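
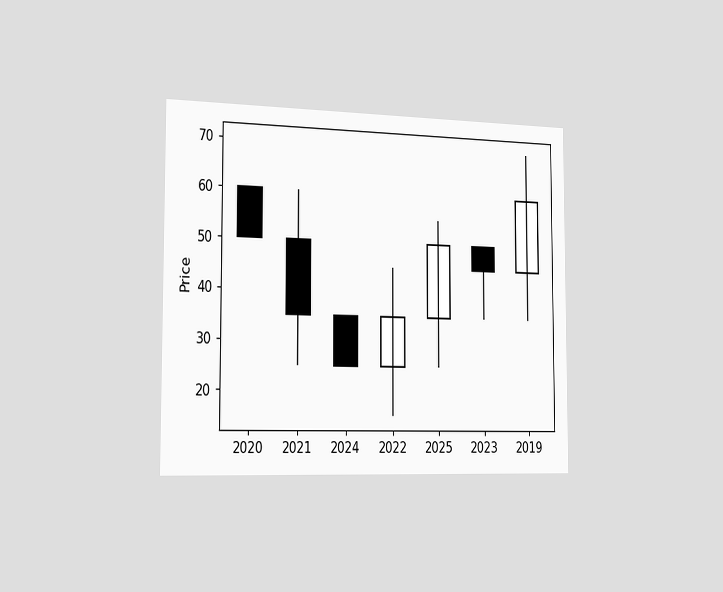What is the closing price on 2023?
45

The chart is viewed slightly from the left. The 2023 candle closes at 45.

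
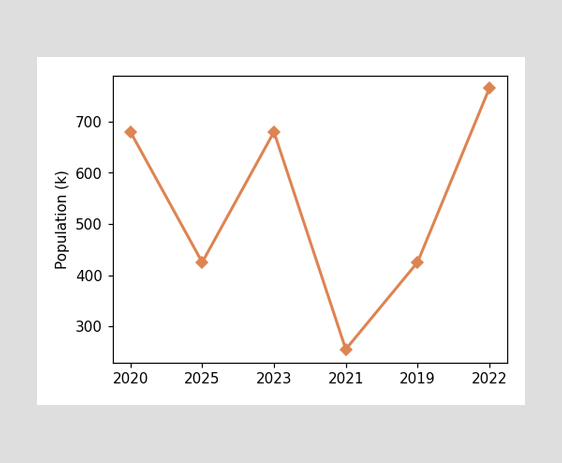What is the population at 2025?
425k

At 2025, the line is at 425k.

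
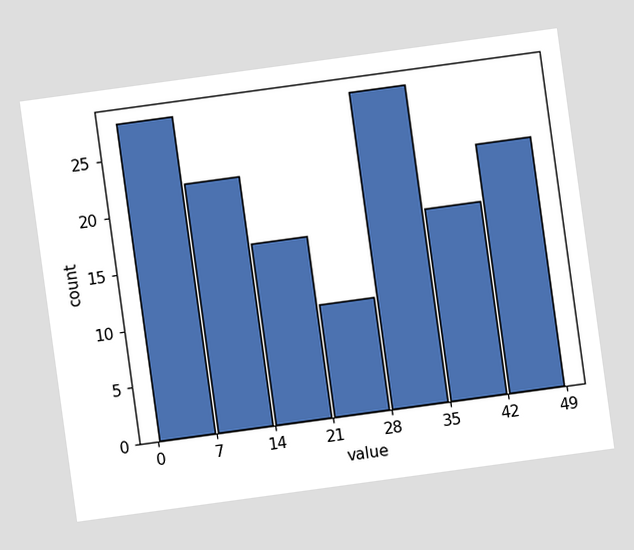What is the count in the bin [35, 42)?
17

The chart is tilted about 8° counter-clockwise. The [35, 42) bin has height 17.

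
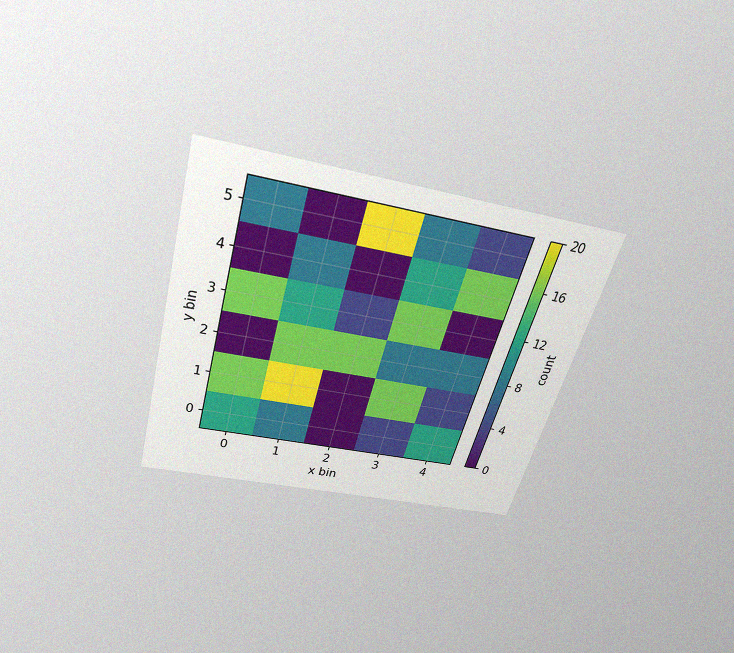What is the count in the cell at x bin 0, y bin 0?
12

The chart is tilted about 16° clockwise and viewed slightly from above, with some photo noise. Matching the cell (0, 0) against the colorbar gives 12.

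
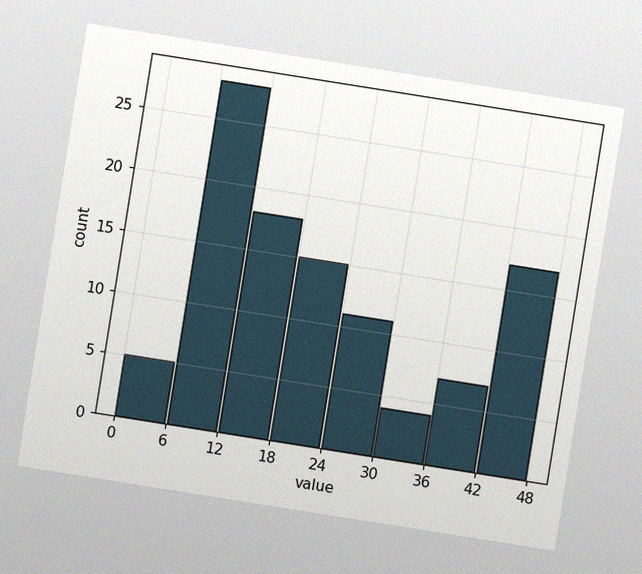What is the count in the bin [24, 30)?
11

The chart is tilted about 9° clockwise, with some photo noise. The [24, 30) bin has height 11.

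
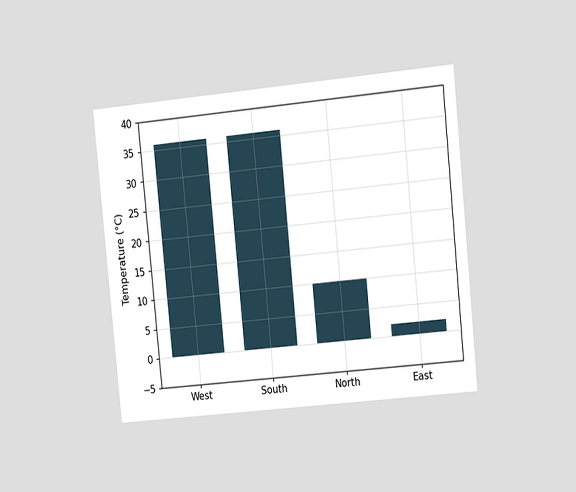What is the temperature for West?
The chart is tilted about 6° counter-clockwise and viewed slightly from the right. Reading along the chart's y-axis, the West bar reaches 36°C.

36°C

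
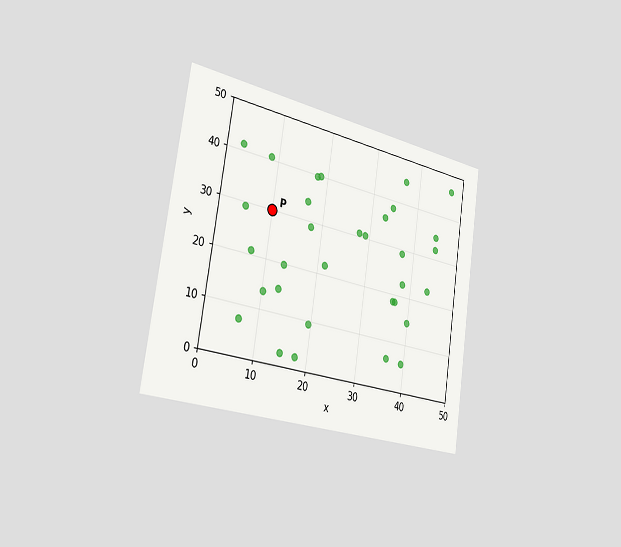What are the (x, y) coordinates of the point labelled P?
The chart is tilted about 8° clockwise and viewed slightly from the left. Following the gridlines from P to each axis, P sits at (10, 30).

(10, 30)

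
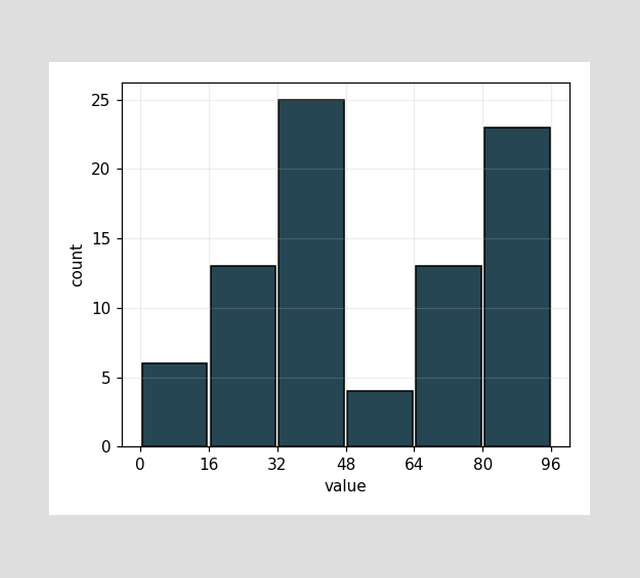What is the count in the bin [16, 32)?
The [16, 32) bin has height 13.

13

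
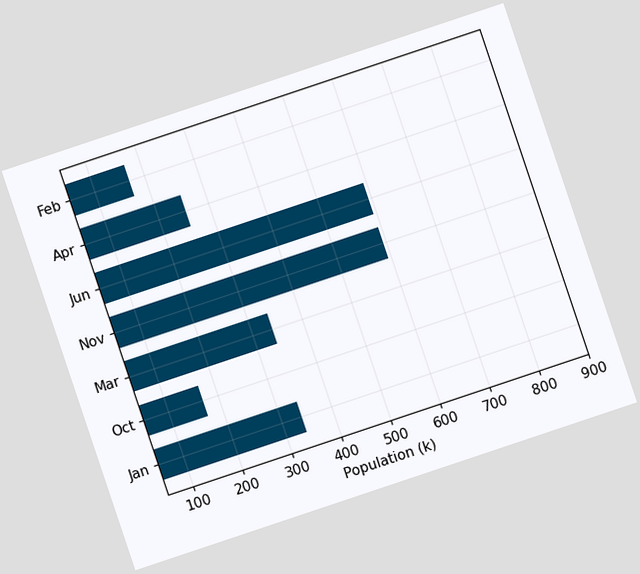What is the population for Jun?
The chart is tilted about 19° counter-clockwise. Reading along the chart's x-axis, the Jun bar reaches 595k.

595k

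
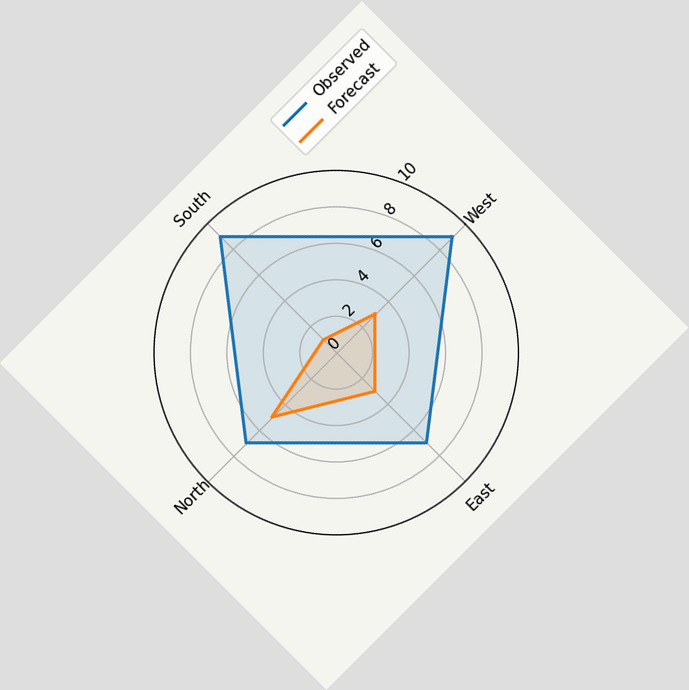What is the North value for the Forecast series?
5

The chart is tilted about 45° counter-clockwise. On the North axis, Forecast reaches 5.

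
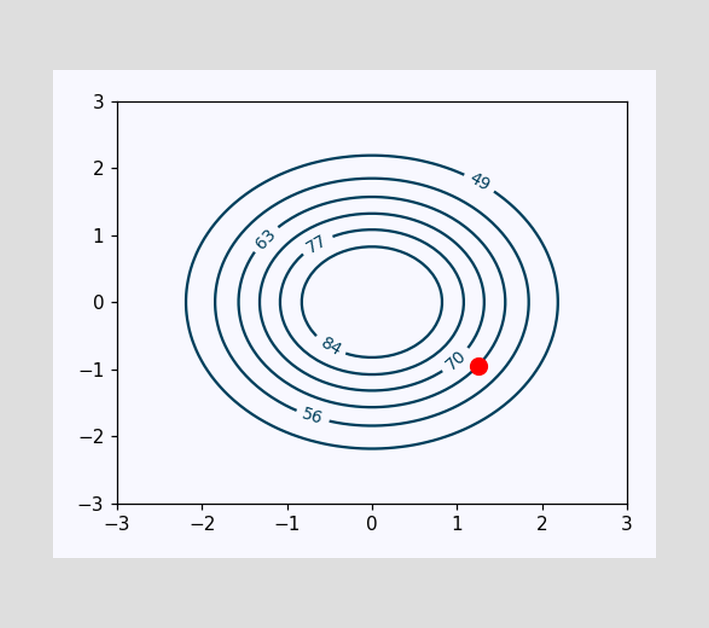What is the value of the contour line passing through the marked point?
The marked point sits on the contour labelled 63.

63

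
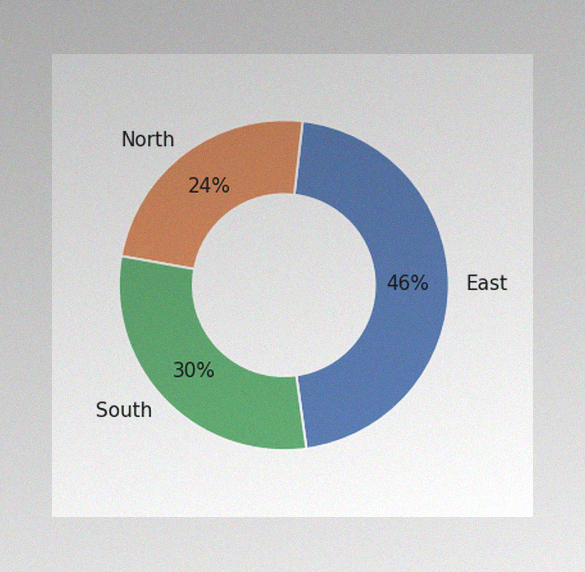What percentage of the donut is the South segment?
The image has some photo noise and uneven lighting. The South segment takes up 30% of the ring.

30%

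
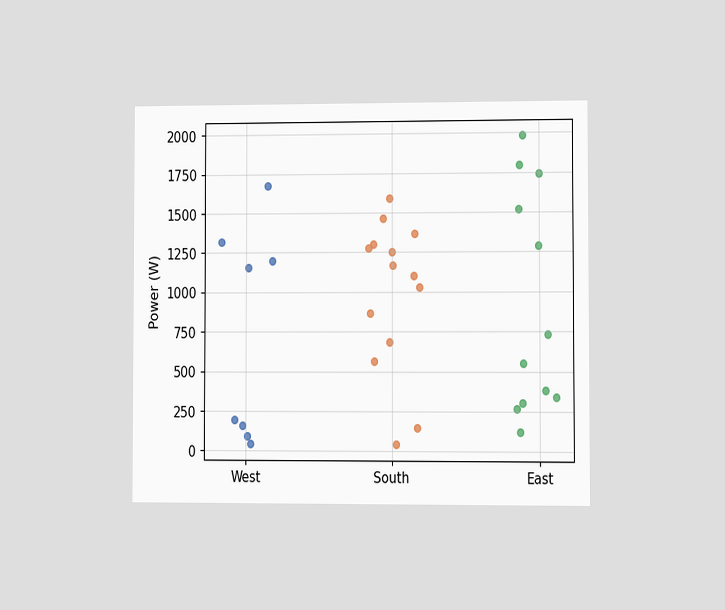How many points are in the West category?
8

The chart is viewed at a slight angle. Counting the markers in the West column gives 8.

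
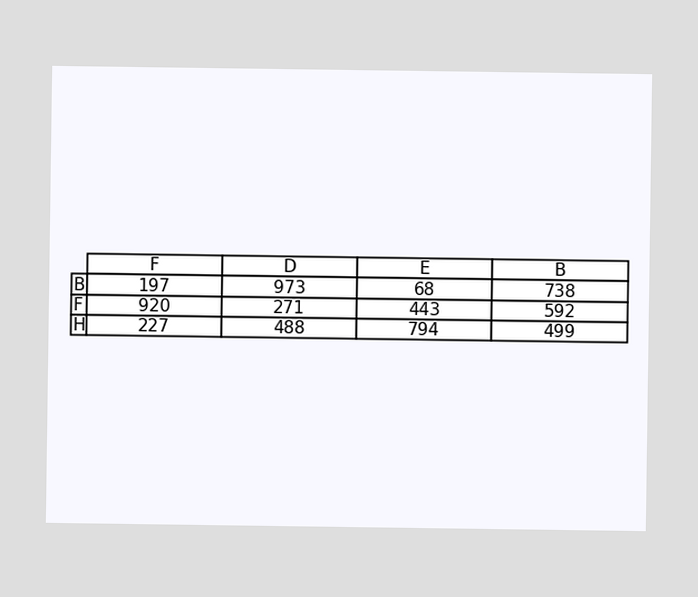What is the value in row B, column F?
The (B, F) cell reads 197.

197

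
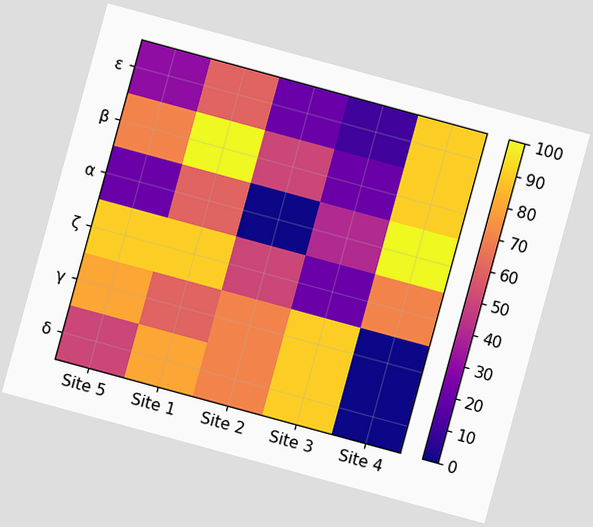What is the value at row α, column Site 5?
20

The chart is tilted about 15° clockwise. Matching cell (α, Site 5) against the colorbar gives 20.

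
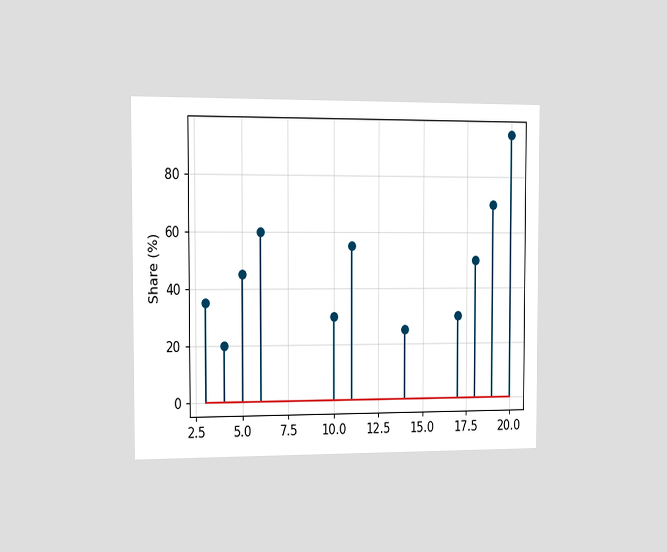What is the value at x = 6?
60%

The chart is viewed slightly from the left. The stem at x=6 reaches 60%.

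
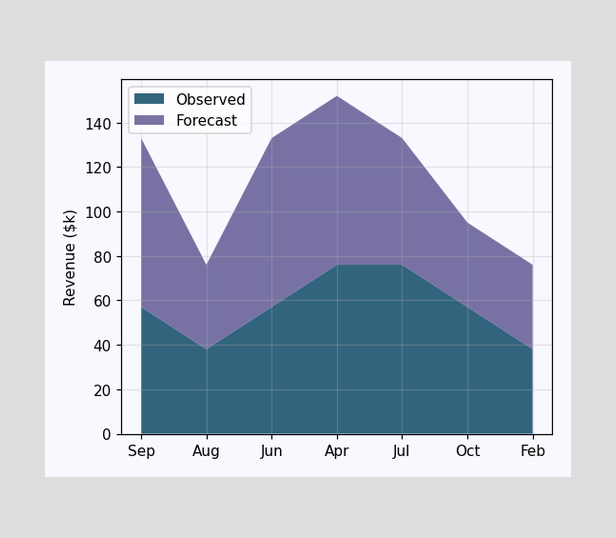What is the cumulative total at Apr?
$152k

The stacked total at Apr reaches $152k.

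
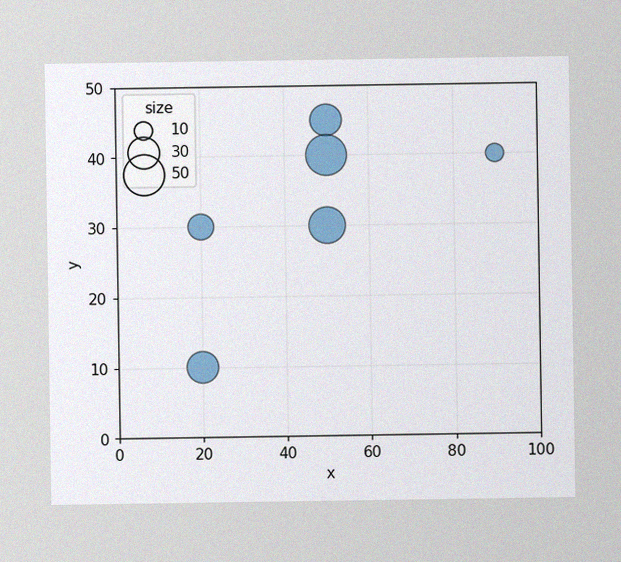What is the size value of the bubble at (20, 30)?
20

The image has some photo noise and uneven lighting. Matching the bubble at (20, 30) against the size legend gives 20.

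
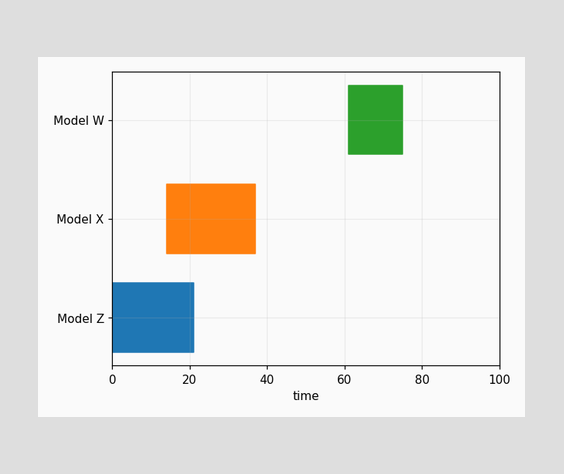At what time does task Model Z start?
0

The Model Z bar begins at t=0.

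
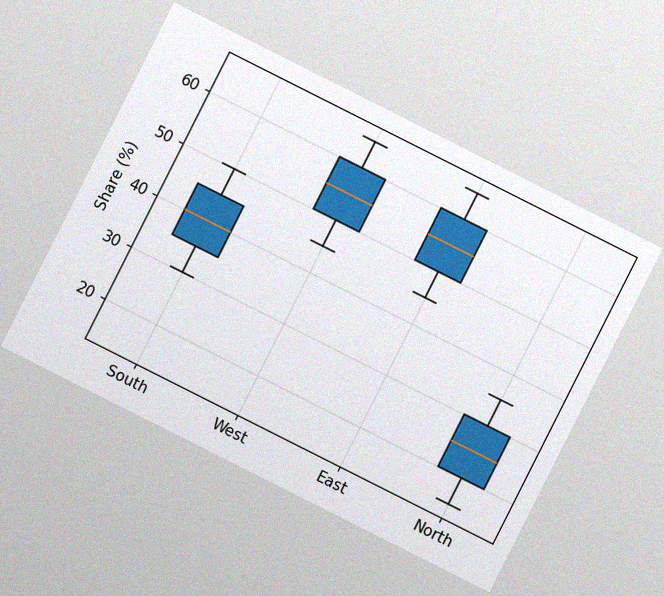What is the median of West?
55%

The chart is tilted about 27° clockwise, with some photo noise. The median line in the West box sits at 55%.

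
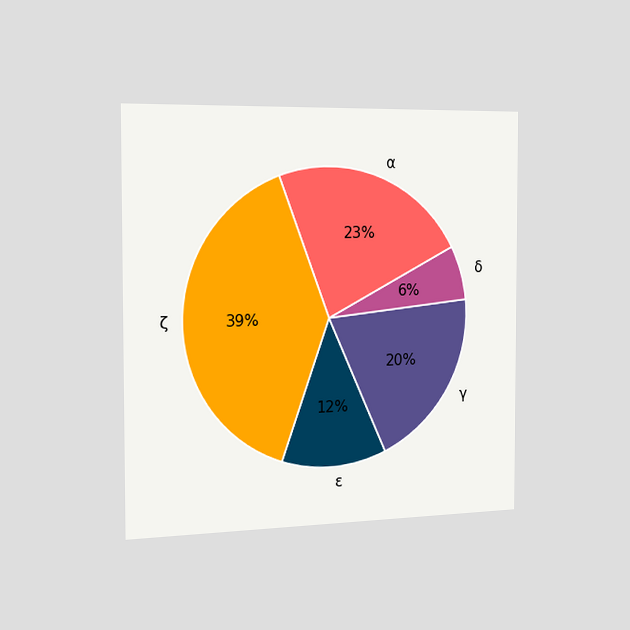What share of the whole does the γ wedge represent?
The chart is viewed slightly from the left. The γ slice takes up 20% of the pie.

20%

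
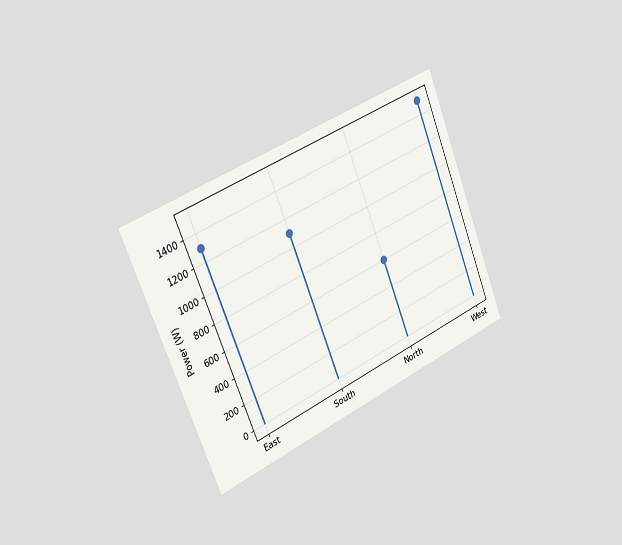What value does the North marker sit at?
The chart is tilted about 22° counter-clockwise and viewed slightly from the left. The North marker sits at 600W.

600W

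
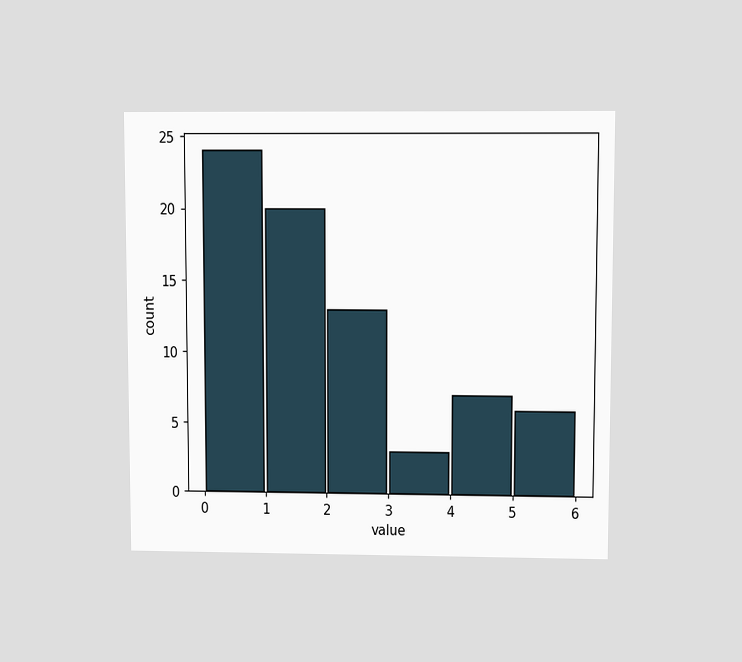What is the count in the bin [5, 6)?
The chart is viewed slightly from above. The [5, 6) bin has height 6.

6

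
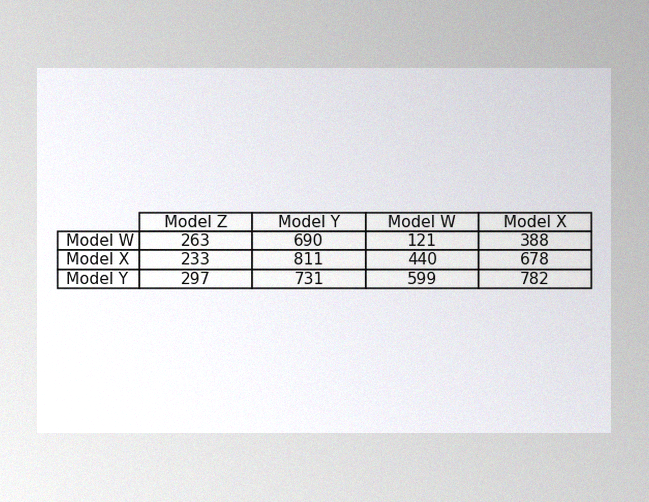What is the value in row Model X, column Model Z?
233

The image has some photo noise and uneven lighting. The (Model X, Model Z) cell reads 233.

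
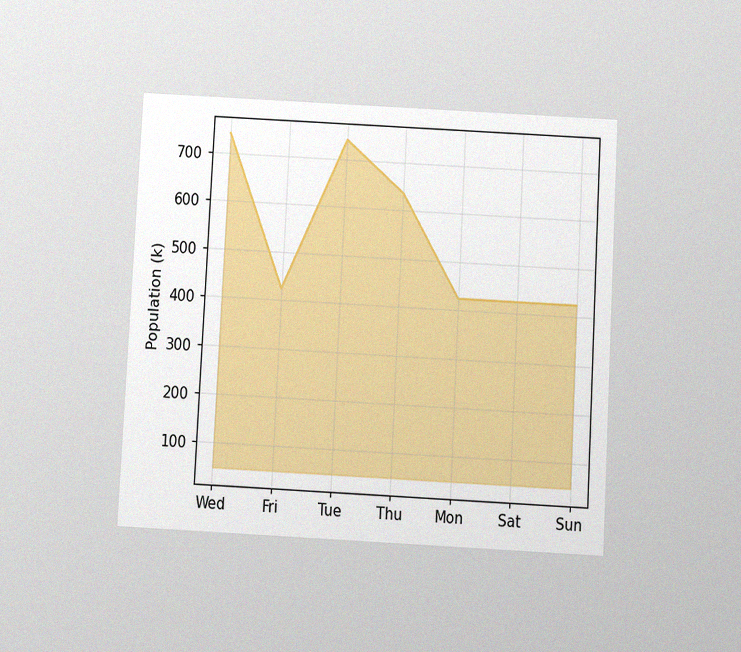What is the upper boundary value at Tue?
The chart is tilted about 3° clockwise and viewed slightly from below, with some photo noise. At Tue the upper boundary is at 742k.

742k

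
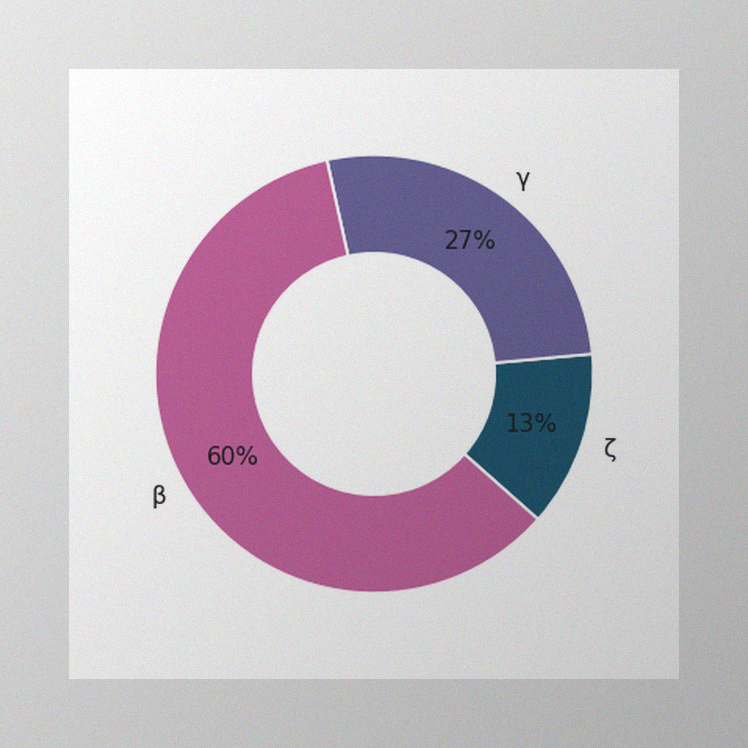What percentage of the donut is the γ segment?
27%

The image has some photo noise and uneven lighting. The γ segment takes up 27% of the ring.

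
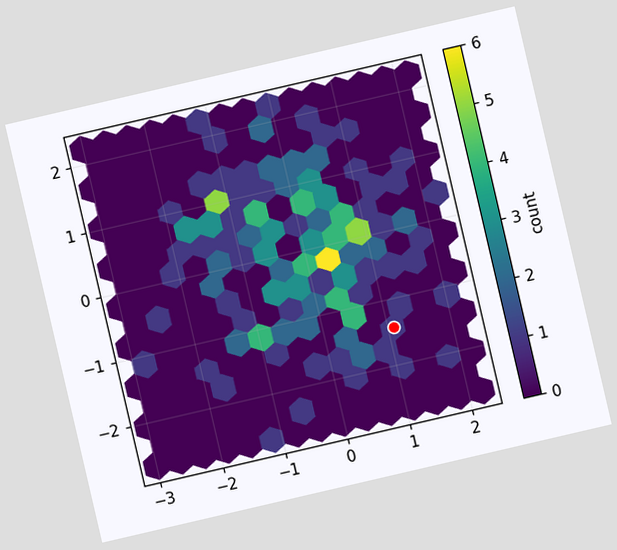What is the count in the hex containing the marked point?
The chart is tilted about 13° counter-clockwise. The marked hex reads 1 on the colorbar.

1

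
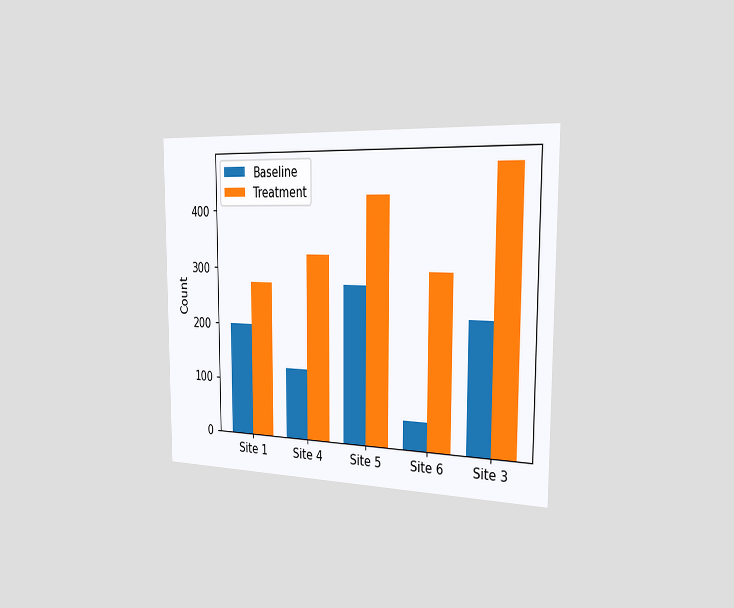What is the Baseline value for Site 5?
275

The chart is viewed slightly from the right. The Baseline bar at Site 5 reaches 275 on the y-axis.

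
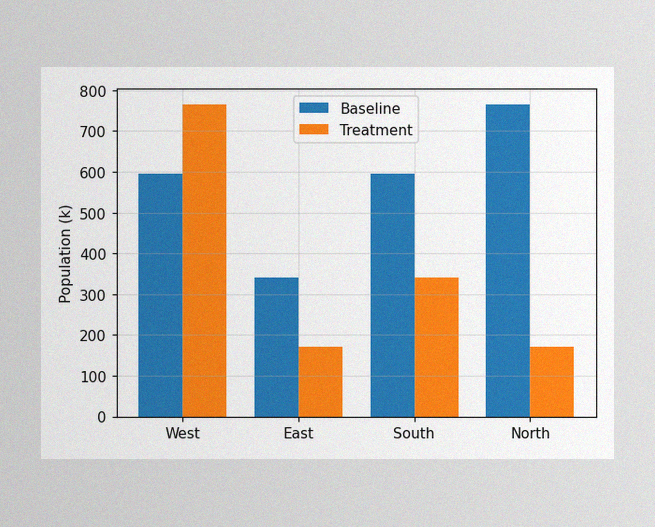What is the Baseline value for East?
The image has some photo noise and uneven lighting. The Baseline bar at East reaches 340k on the y-axis.

340k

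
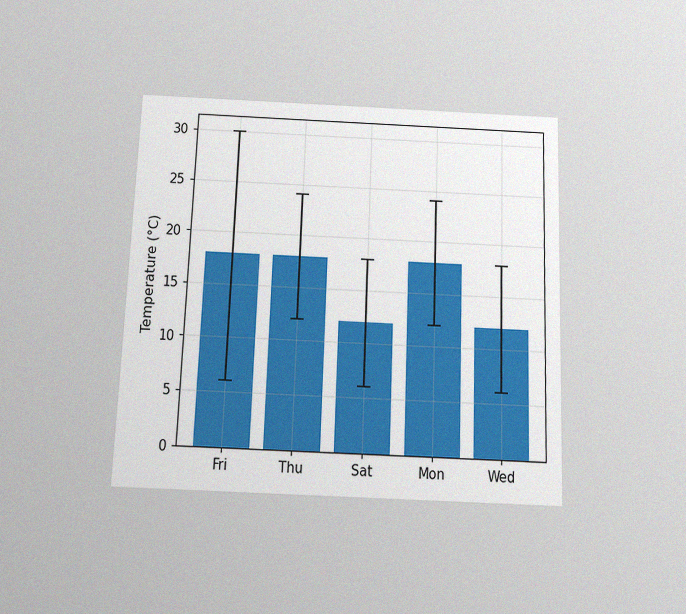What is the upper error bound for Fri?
The chart is tilted about 2° clockwise and viewed slightly from below, with some photo noise. The Fri bar's upper whisker reaches 30°C.

30°C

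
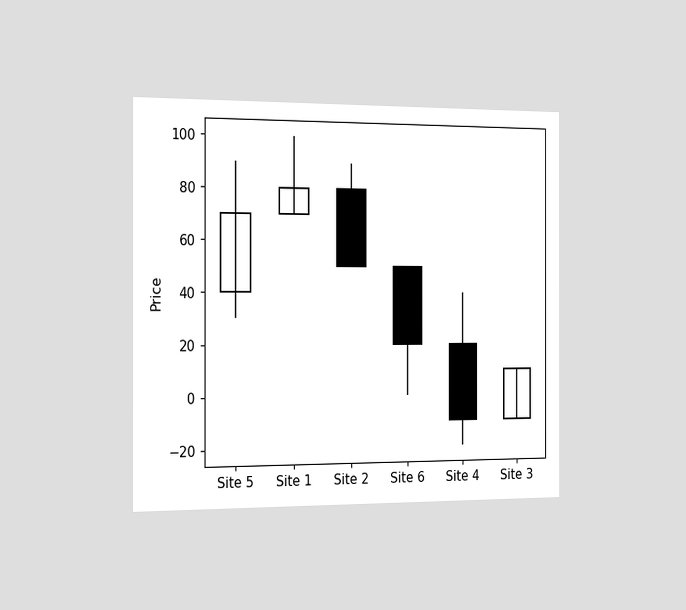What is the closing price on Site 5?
70

The chart is viewed slightly from the left. The Site 5 candle closes at 70.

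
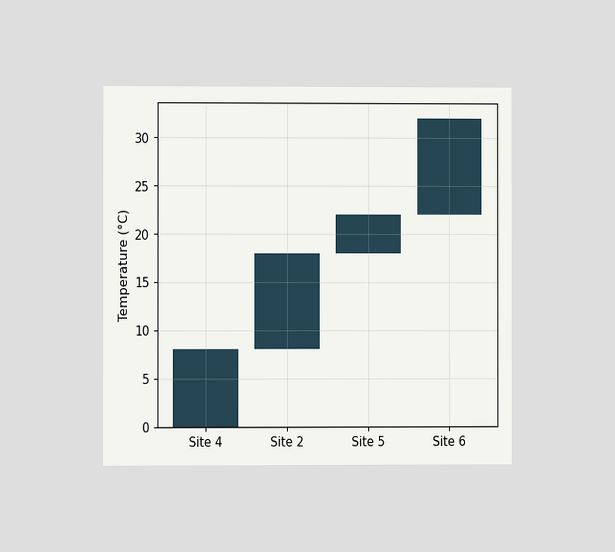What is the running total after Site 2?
18°C

The chart is viewed at a slight angle. After Site 2 the running total reaches 18°C.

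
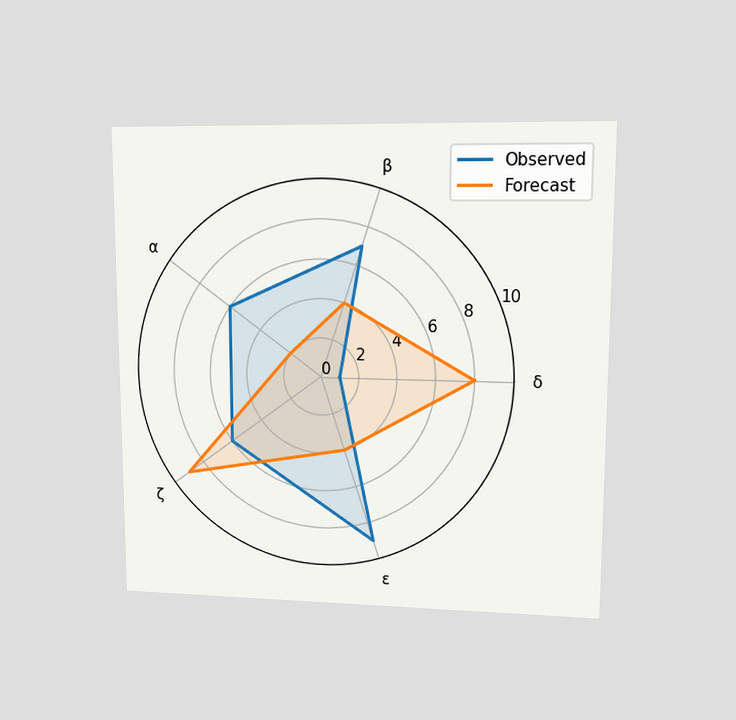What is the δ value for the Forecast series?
8

The chart is viewed at a slight angle. On the δ axis, Forecast reaches 8.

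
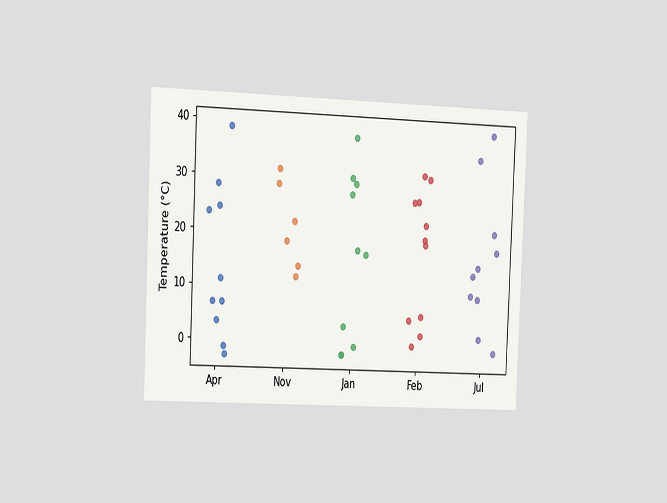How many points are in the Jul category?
10

The chart is tilted about 2° clockwise and viewed slightly from the left. Counting the markers in the Jul column gives 10.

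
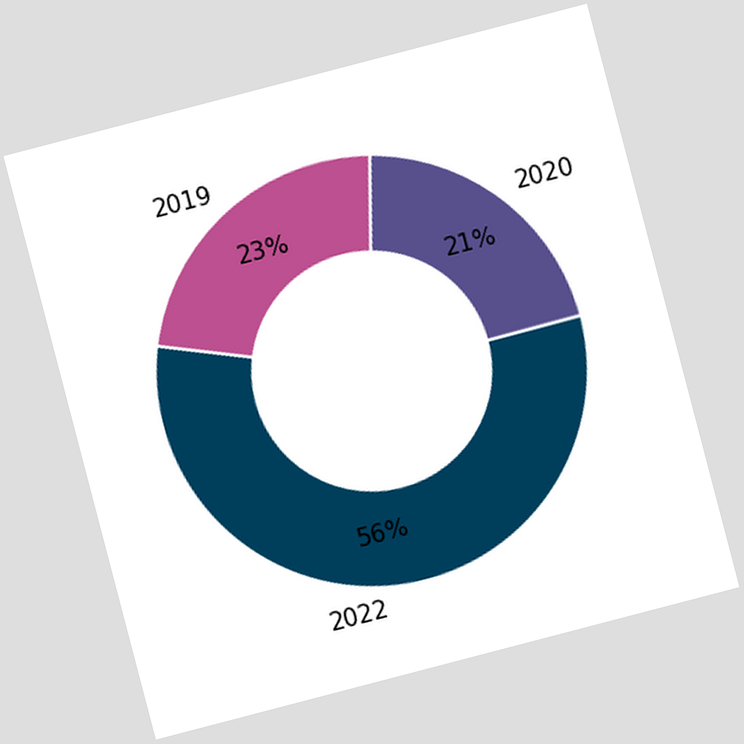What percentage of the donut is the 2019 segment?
The chart is tilted about 15° counter-clockwise. The 2019 segment takes up 23% of the ring.

23%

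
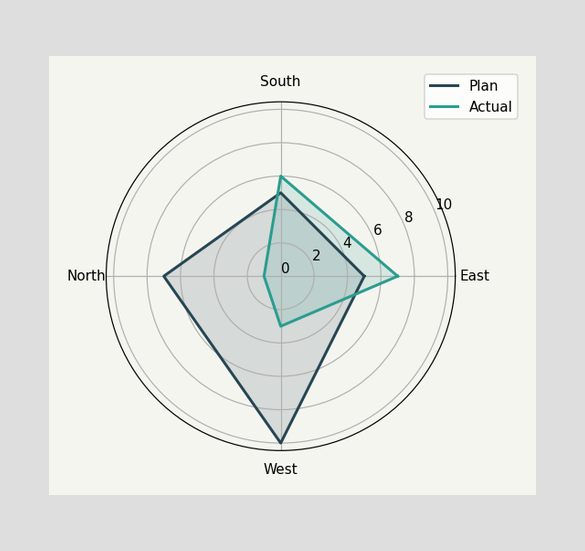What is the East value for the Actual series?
On the East axis, Actual reaches 7.

7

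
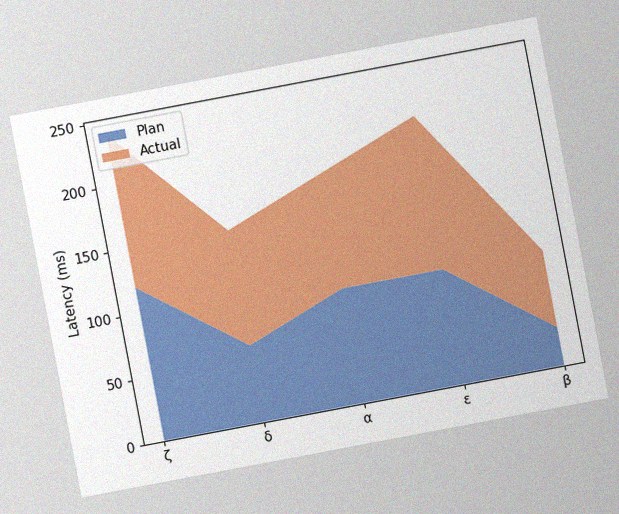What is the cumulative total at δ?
150ms

The chart is tilted about 11° counter-clockwise, with some photo noise. The stacked total at δ reaches 150ms.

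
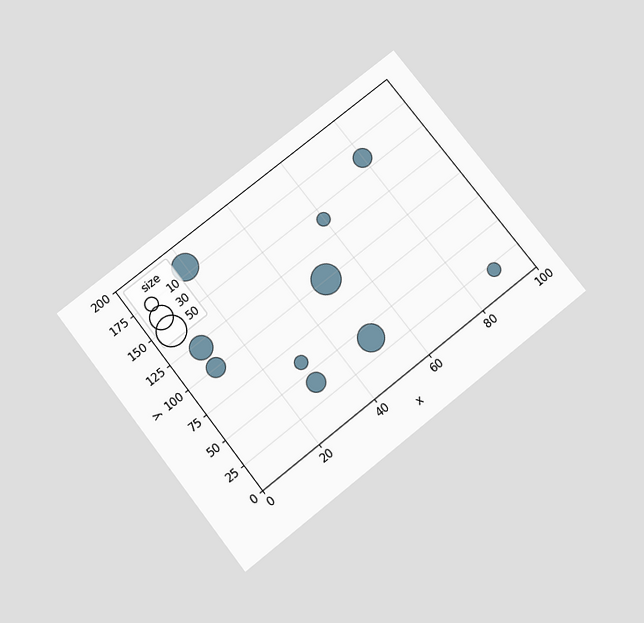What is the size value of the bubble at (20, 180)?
40

The chart is tilted about 38° counter-clockwise and viewed slightly from below. Matching the bubble at (20, 180) against the size legend gives 40.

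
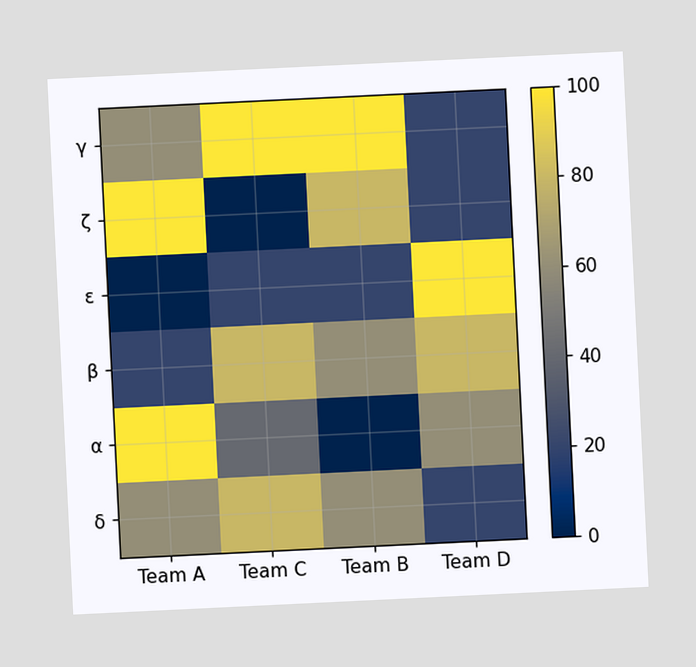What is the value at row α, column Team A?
The chart is tilted about 3° counter-clockwise. Matching cell (α, Team A) against the colorbar gives 100.

100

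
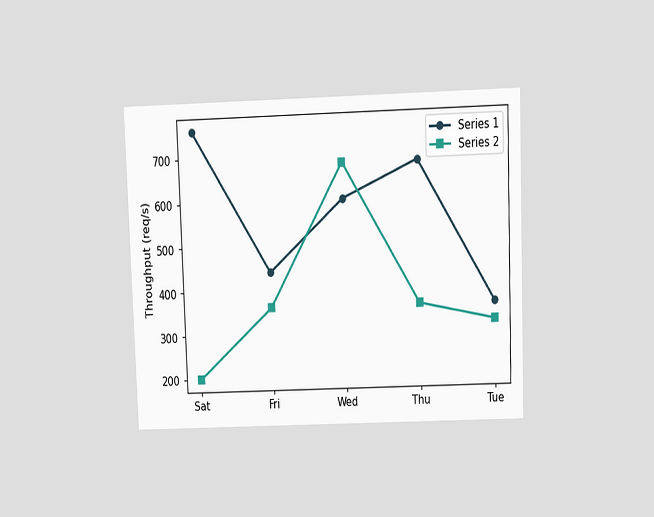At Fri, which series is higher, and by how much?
The chart is tilted about 2° counter-clockwise and viewed slightly from above. At Fri, Series 1 sits above the other line by 80req/s.

Series 1, by 80req/s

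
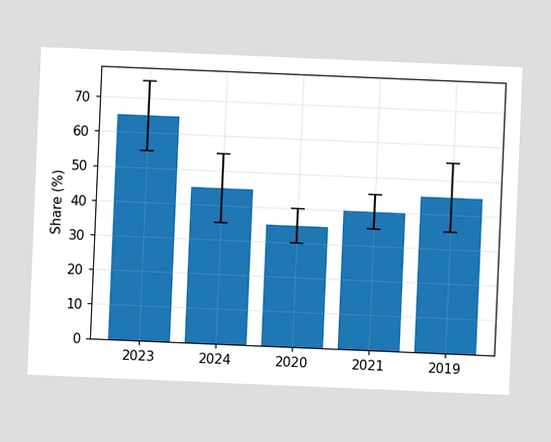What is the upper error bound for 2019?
55%

The chart is tilted about 2° clockwise. The 2019 bar's upper whisker reaches 55%.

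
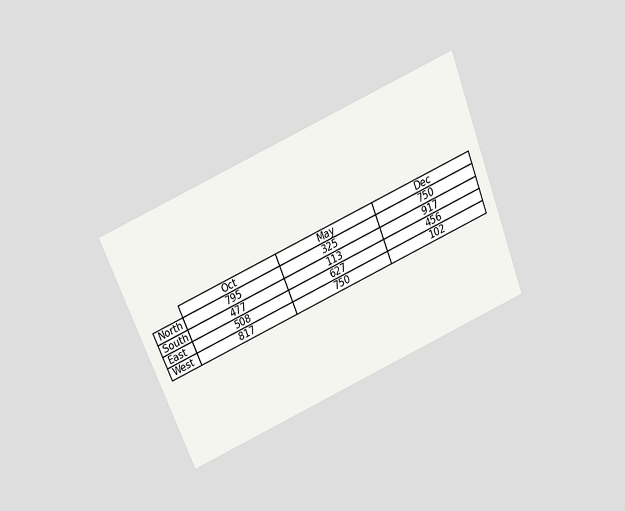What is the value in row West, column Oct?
The chart is tilted about 22° counter-clockwise and viewed slightly from above. The (West, Oct) cell reads 817.

817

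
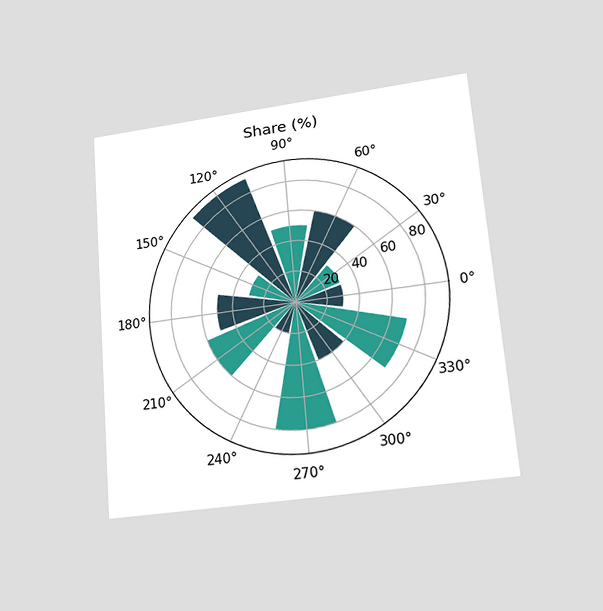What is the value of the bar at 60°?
60%

The chart is tilted about 5° counter-clockwise and viewed at a slight angle. The bar at 60° reaches 60% on the radial axis.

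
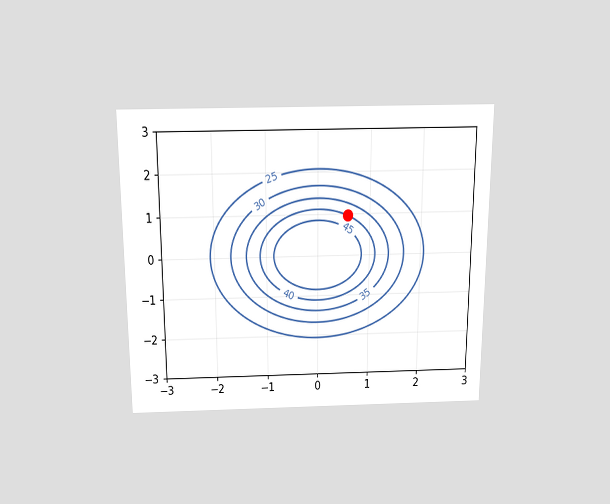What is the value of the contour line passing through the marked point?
The chart is viewed slightly from above. The marked point sits on the contour labelled 40.

40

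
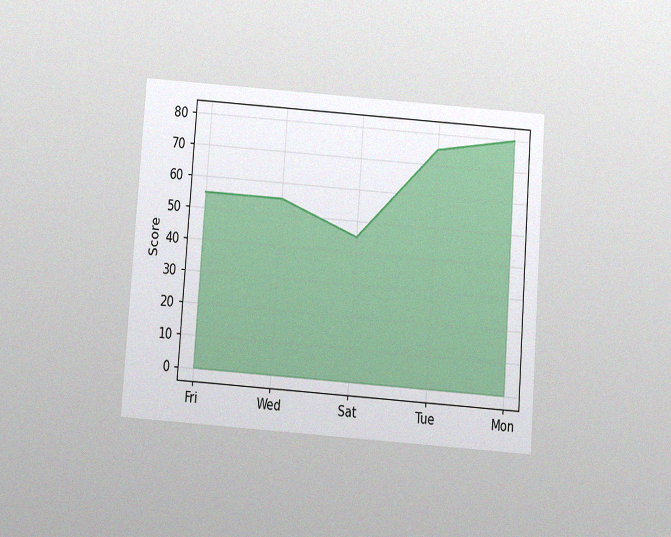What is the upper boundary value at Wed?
The chart is tilted about 4° clockwise and viewed slightly from below, with some photo noise. At Wed the upper boundary is at 55.

55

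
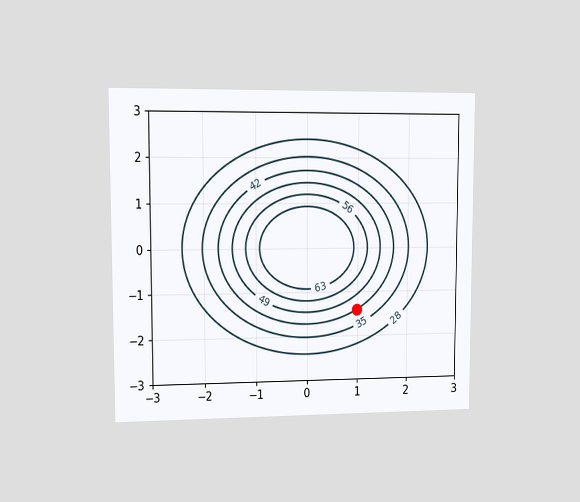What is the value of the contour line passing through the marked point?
42

The chart is viewed at a slight angle. The marked point sits on the contour labelled 42.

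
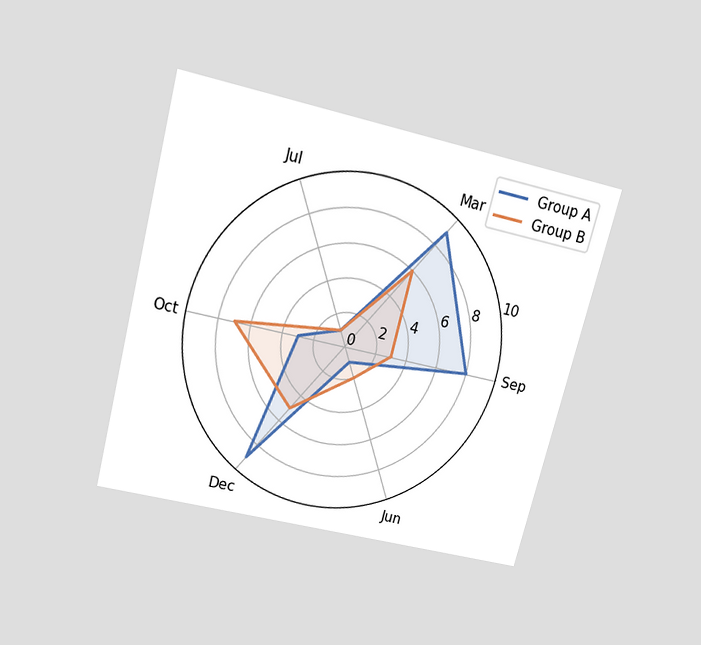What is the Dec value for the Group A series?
The chart is tilted about 14° clockwise and viewed slightly from above. On the Dec axis, Group A reaches 9.

9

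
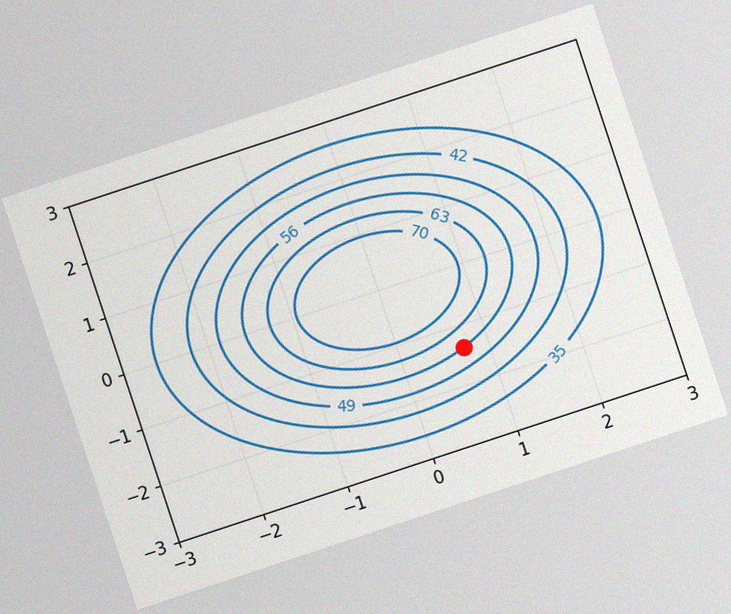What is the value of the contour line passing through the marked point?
56

The chart is tilted about 18° counter-clockwise, with some photo noise. The marked point sits on the contour labelled 56.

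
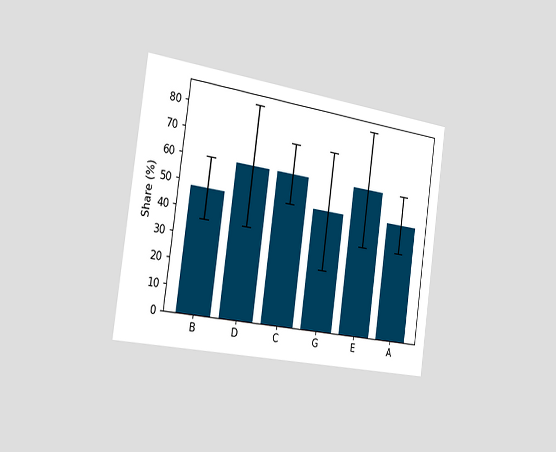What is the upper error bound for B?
60%

The chart is tilted about 8° clockwise and viewed slightly from the left. The B bar's upper whisker reaches 60%.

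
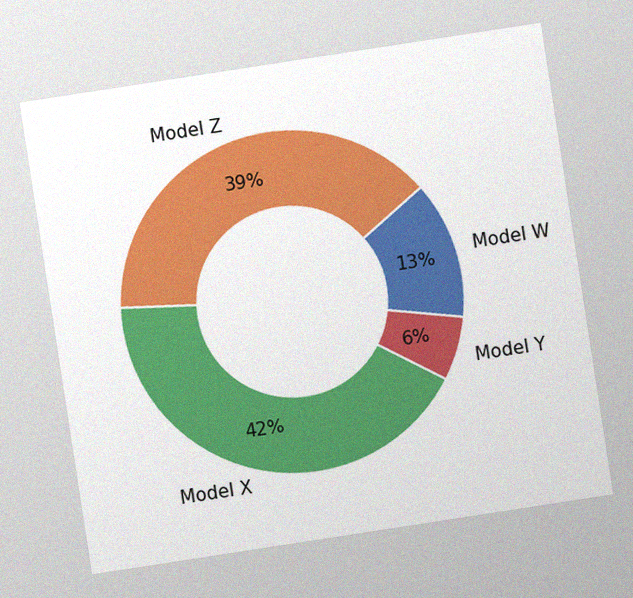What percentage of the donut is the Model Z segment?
39%

The chart is tilted about 9° counter-clockwise, with some photo noise. The Model Z segment takes up 39% of the ring.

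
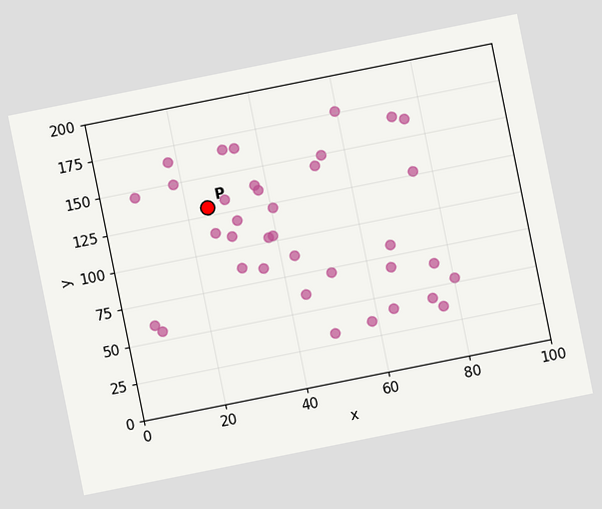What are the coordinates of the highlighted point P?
The chart is tilted about 11° counter-clockwise. Following the gridlines from P to each axis, P sits at (25, 130).

(25, 130)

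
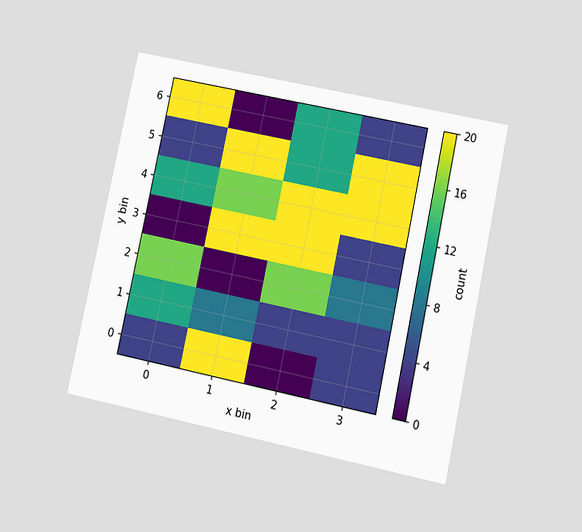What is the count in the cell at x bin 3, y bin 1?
4

The chart is tilted about 12° clockwise and viewed at a slight angle. Matching the cell (3, 1) against the colorbar gives 4.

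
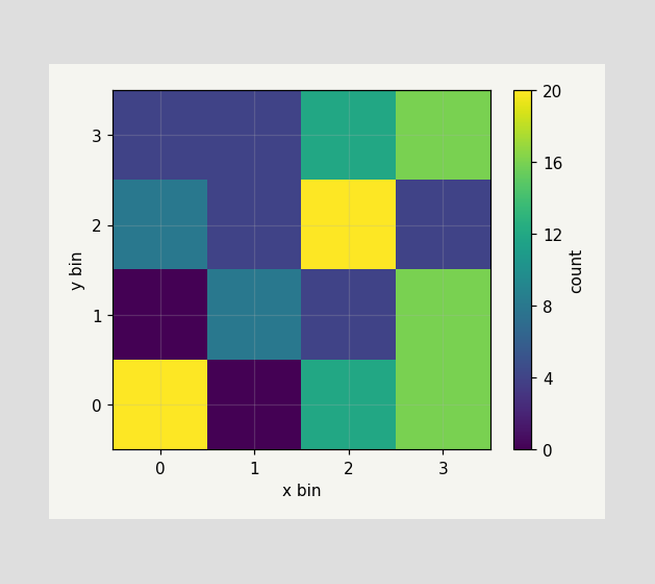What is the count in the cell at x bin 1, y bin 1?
Matching the cell (1, 1) against the colorbar gives 8.

8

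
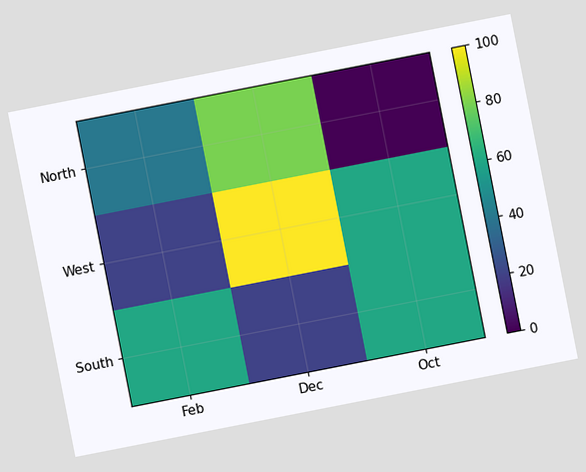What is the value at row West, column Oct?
The chart is tilted about 11° counter-clockwise. Matching cell (West, Oct) against the colorbar gives 60.

60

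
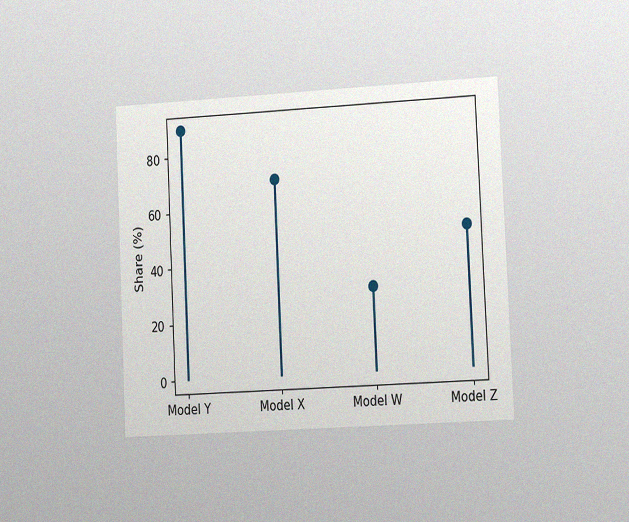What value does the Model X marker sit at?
70%

The chart is tilted about 3° counter-clockwise and viewed slightly from the right, with some photo noise. The Model X marker sits at 70%.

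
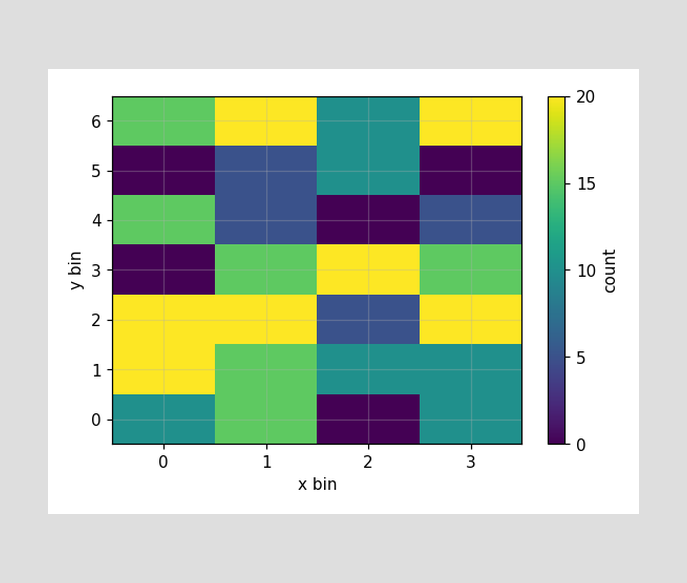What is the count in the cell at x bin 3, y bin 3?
15

Matching the cell (3, 3) against the colorbar gives 15.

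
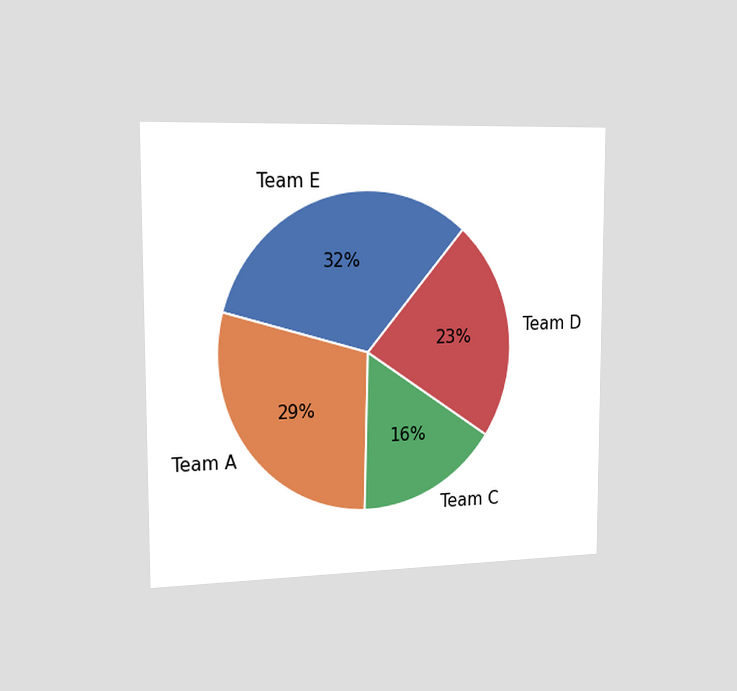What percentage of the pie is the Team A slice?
The chart is viewed slightly from the left. The Team A slice takes up 29% of the pie.

29%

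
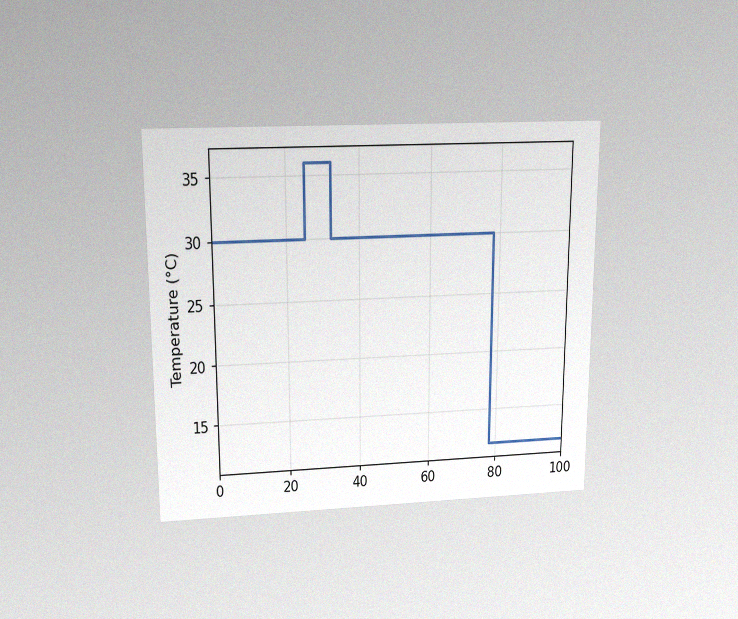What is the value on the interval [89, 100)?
12°C

The chart is viewed slightly from above, with some photo noise. On [89, 100) the step sits at 12°C.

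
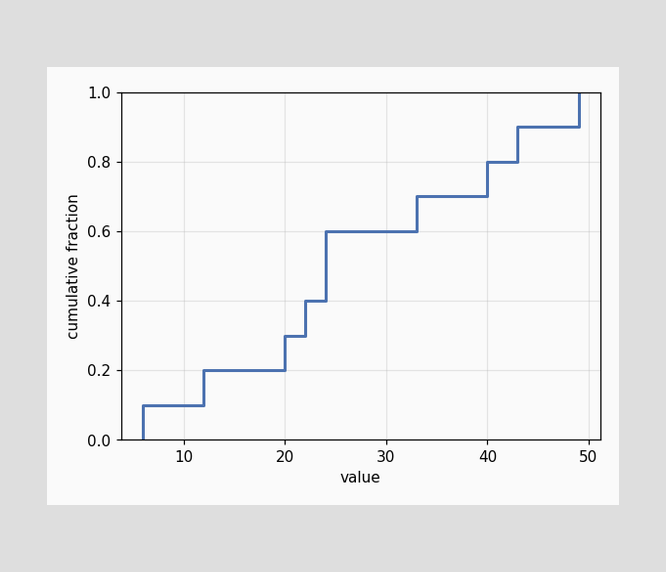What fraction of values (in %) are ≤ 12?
20%

At x=12 the ECDF step is at 20%.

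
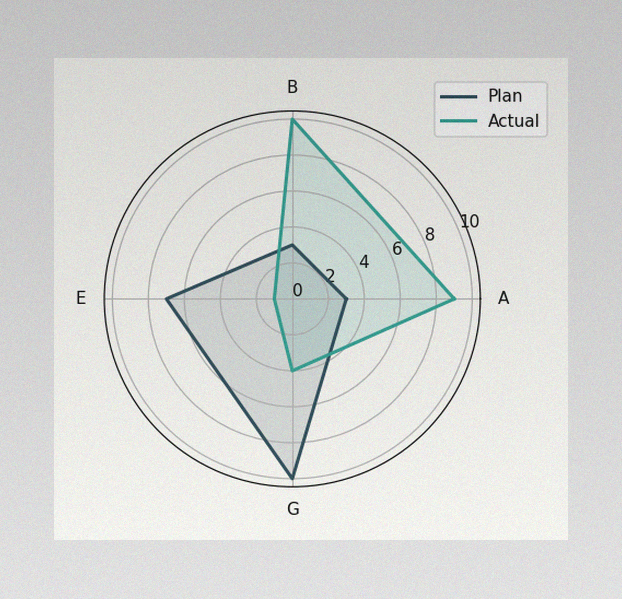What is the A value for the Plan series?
3

The image has some photo noise and uneven lighting. On the A axis, Plan reaches 3.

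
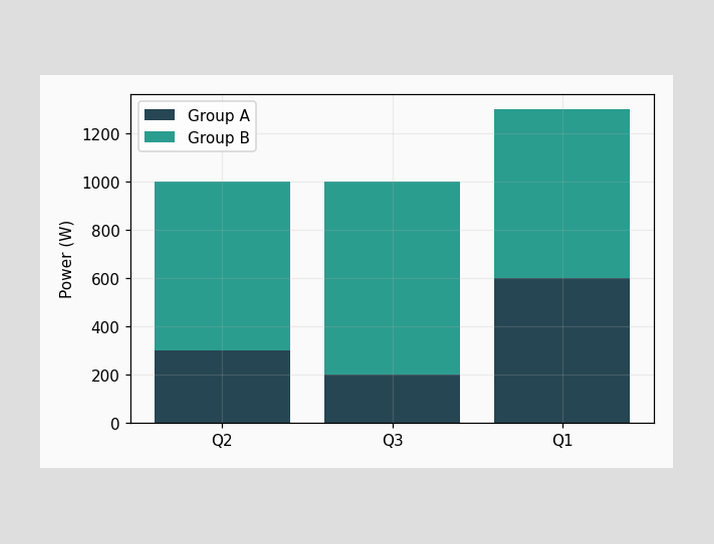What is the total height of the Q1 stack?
The Q1 stack's top reaches 1300W on the y-axis.

1300W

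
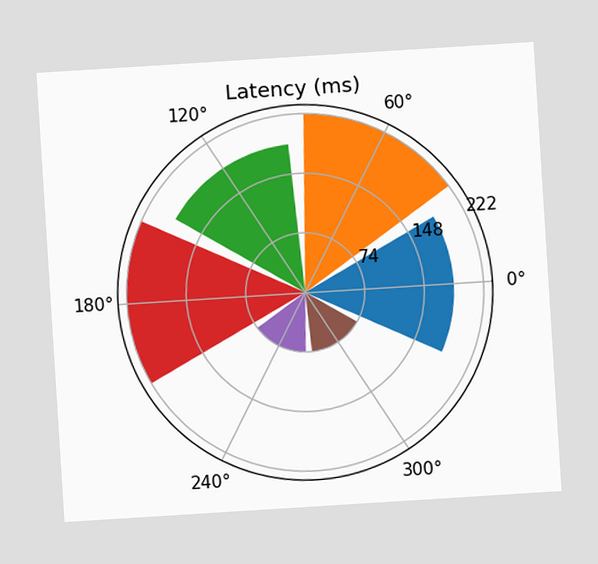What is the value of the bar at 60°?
The chart is tilted about 4° counter-clockwise. The bar at 60° reaches 222ms on the radial axis.

222ms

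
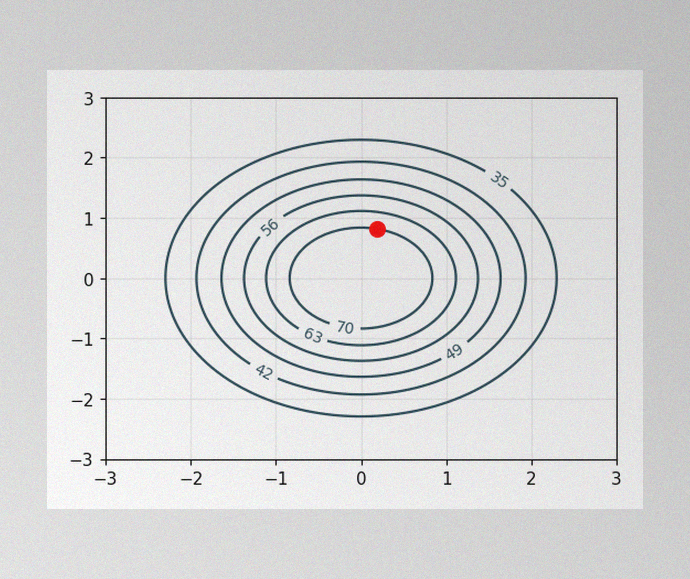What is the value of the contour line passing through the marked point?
The image has some photo noise and uneven lighting. The marked point sits on the contour labelled 70.

70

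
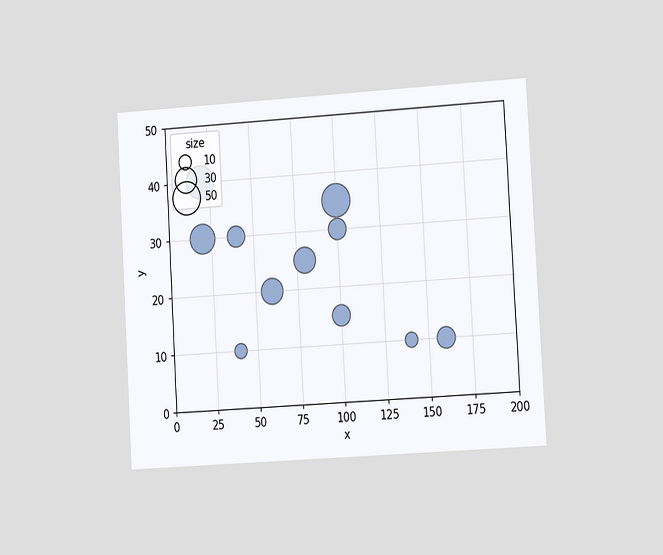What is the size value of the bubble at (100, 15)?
20

The chart is tilted about 3° counter-clockwise and viewed at a slight angle. Matching the bubble at (100, 15) against the size legend gives 20.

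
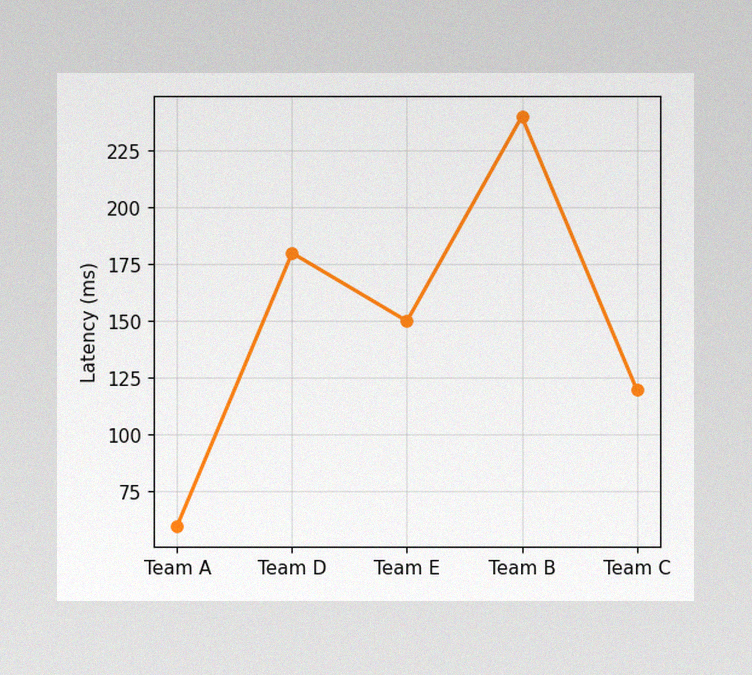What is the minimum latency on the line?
60ms

The image has some photo noise and uneven lighting. The lowest point is at Team A, and reading across to the y-axis gives 60ms.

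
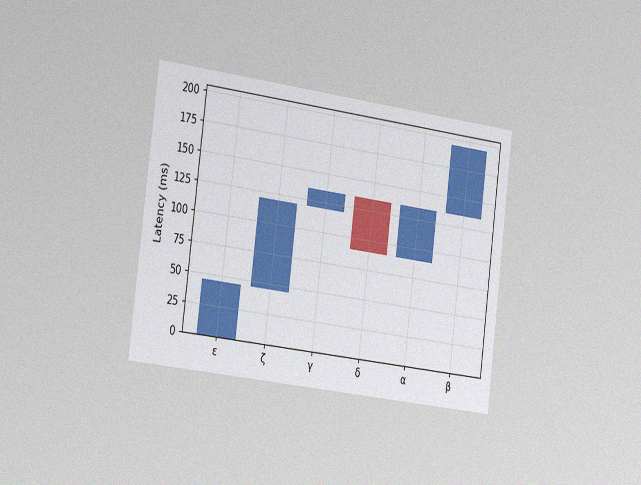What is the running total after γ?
135ms

The chart is tilted about 7° clockwise and viewed slightly from the left, with some photo noise. After γ the running total reaches 135ms.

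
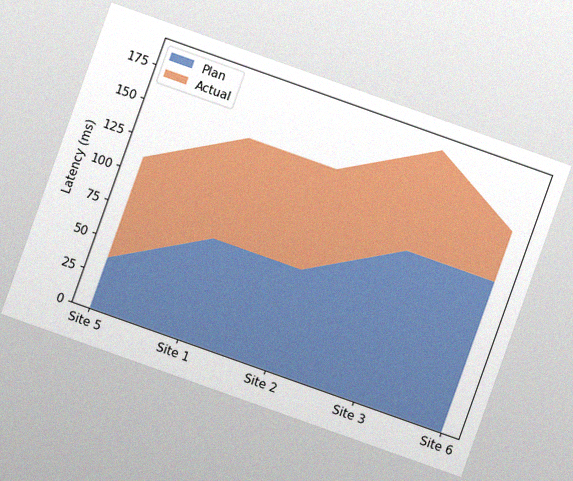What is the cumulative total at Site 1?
The chart is tilted about 20° clockwise, with some photo noise. The stacked total at Site 1 reaches 148ms.

148ms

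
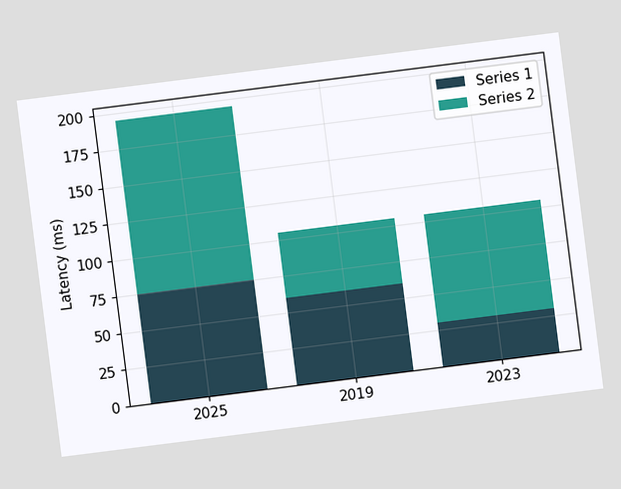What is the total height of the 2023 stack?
105ms

The chart is tilted about 7° counter-clockwise. The 2023 stack's top reaches 105ms on the y-axis.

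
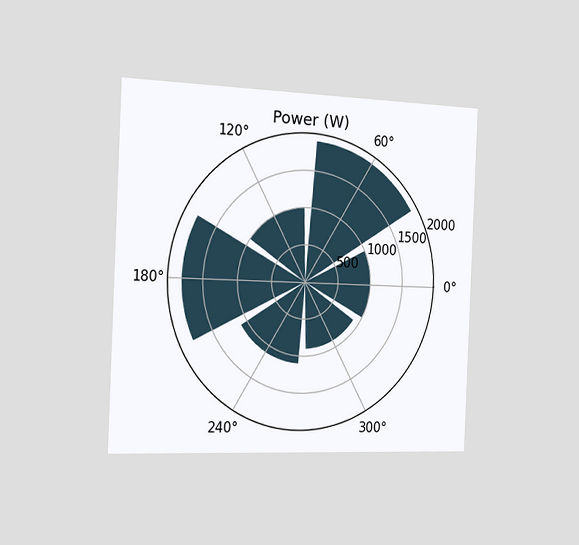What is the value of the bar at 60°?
1900W

The chart is tilted about 2° clockwise and viewed slightly from the left. The bar at 60° reaches 1900W on the radial axis.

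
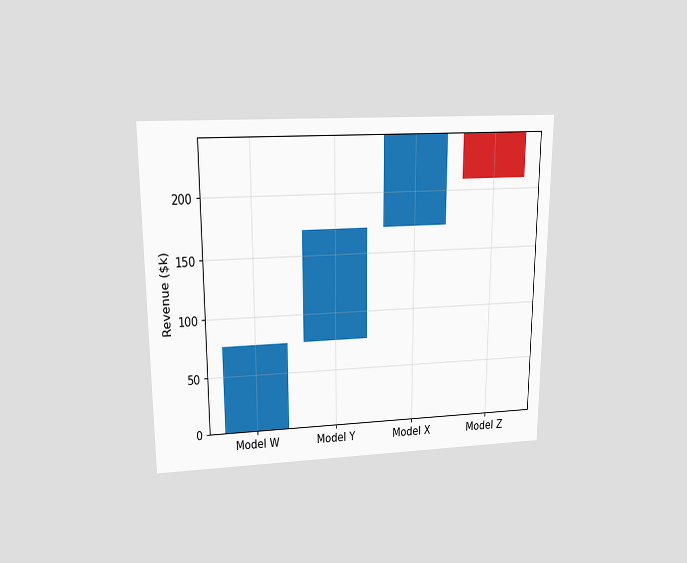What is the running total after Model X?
The chart is viewed slightly from above. After Model X the running total reaches $247k.

$247k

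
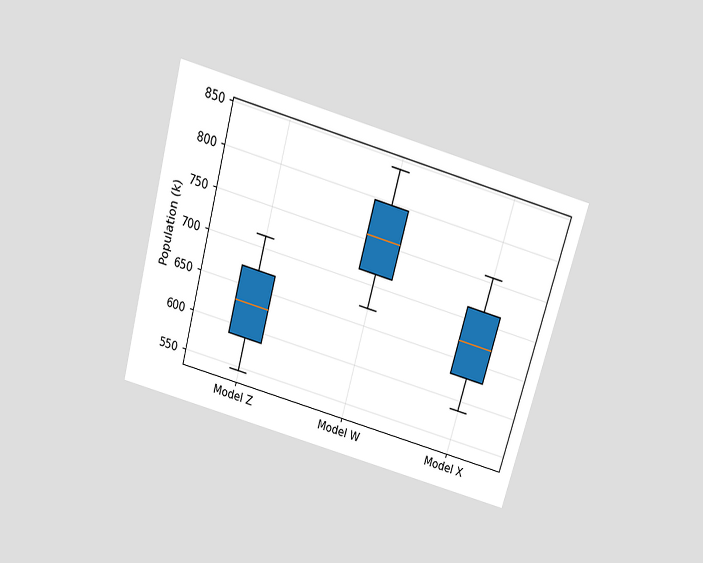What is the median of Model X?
672k

The chart is tilted about 16° clockwise and viewed slightly from above. The median line in the Model X box sits at 672k.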